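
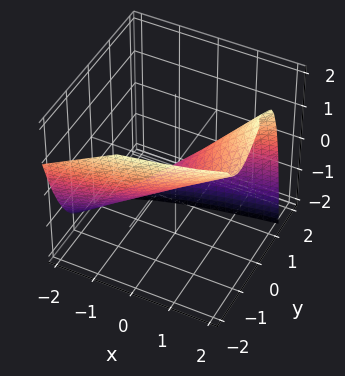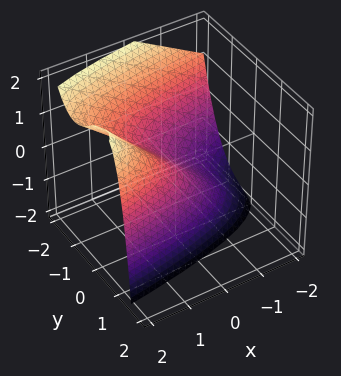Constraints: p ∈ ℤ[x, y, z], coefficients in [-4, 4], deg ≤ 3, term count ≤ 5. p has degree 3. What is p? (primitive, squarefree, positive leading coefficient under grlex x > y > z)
2*y^3 + 2*y^2 - y*z - 3*x + 3*z

1. The degree is 3 — no degree-2 surface has this shape.
2. Reading off the gridlines: it crosses the x-axis at the gridline x = 0; it crosses the z-axis at the gridline z = 0; among the integer gridlines, it crosses the y-axis at y ∈ {-1, 0}.
3. Together with the visible shape, these determine p as stated.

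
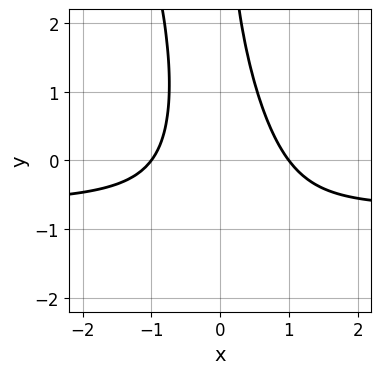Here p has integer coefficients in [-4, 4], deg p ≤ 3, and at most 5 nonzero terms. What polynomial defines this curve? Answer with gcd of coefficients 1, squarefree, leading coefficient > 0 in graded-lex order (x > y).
1. The degree is 3 — a generic line meets the curve in up to 3 points.
2. Checking where it meets the axes: no y-intercept at any integer in the box; the x-axis gridline crossings are at x ∈ {-1, 1}.
3. Solving for integer coefficients yields p as stated.

3*x^2*y + x*y^2 + 2*x^2 - 2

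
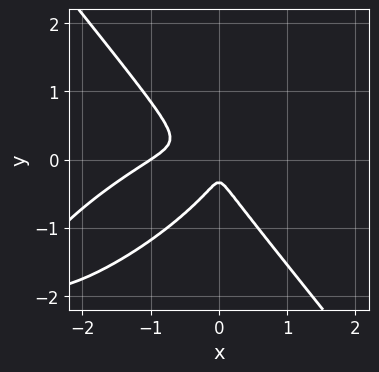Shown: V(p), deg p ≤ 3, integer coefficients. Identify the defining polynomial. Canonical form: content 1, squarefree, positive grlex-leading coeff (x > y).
2*x^3 - 3*x^2*y + 3*y^3 + 2*x^2 + y^2

The degree is 3 — no degree-2 curve has this shape.
Reading off the gridlines: it meets the x-axis at x = -1 (among the integer gridlines).
These observations pin down the coefficients.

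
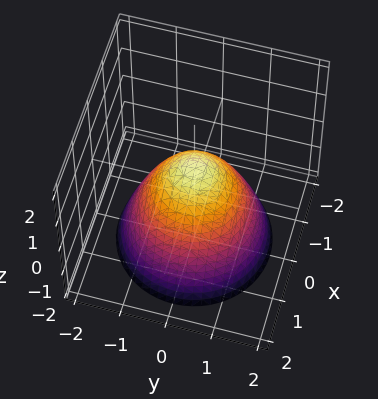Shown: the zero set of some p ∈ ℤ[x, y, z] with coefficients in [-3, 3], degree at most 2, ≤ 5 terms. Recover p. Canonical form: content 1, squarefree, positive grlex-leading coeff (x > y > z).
3*x^2 + 3*y^2 + 3*z - 2

(a) deg p = 2.
(b) Symmetries: the surface is invariant under rotation about z: p = q(x² + y², z).
(c) From the visible intercepts: a circular section at z = -2 has radius between 1 and 2.
(d) Solving for integer coefficients yields p as stated.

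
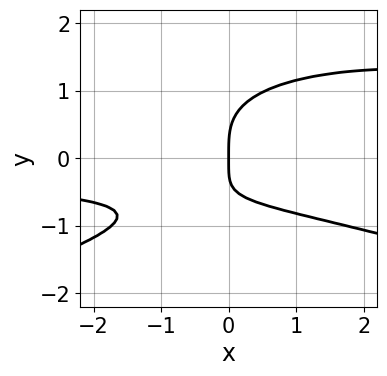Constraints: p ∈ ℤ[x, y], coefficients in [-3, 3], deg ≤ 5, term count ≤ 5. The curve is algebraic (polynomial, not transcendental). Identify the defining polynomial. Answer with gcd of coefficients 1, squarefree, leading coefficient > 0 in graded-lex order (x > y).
1. The degree is 4 — a generic line meets the curve in up to 4 points.
2. Checking where it meets the axes: it meets the y-axis at y = 0 (among the integer gridlines); one x-axis crossing is at x = 0.
3. Putting this together gives p.

3*y^4 + x^2*y - 3*x*y - 3*x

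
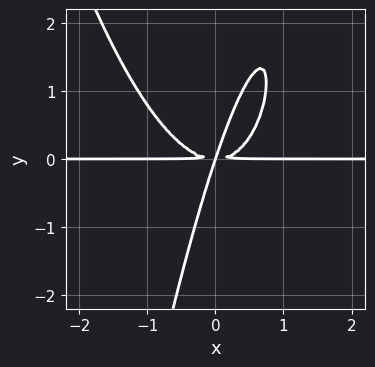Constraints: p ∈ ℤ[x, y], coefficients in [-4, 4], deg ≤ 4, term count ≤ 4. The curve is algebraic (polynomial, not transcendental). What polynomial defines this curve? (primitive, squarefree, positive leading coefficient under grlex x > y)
1. Degree: the shape is more complex than any degree-3 curve, so deg p = 4.
2. Against the integer gridlines: one y-axis crossing is at y = 0; every point of the x-axis in the box is on the curve.
3. Fitting integer coefficients to these (and the overall shape) gives p.

3*x^3*y - 3*x*y^2 + y^3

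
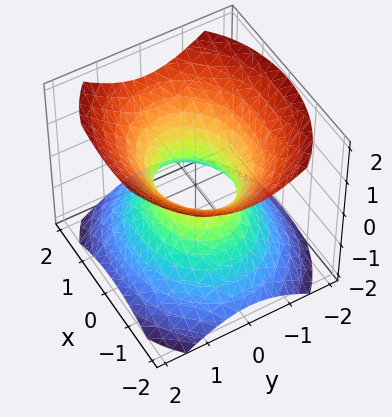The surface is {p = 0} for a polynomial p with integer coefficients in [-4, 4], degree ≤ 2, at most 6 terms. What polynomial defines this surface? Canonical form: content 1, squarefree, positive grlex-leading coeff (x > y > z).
(a) Degree: one connected sheet with a waist; a quadric, so deg p = 2.
(b) Symmetries: the y ↦ −y reflection is a symmetry, so y appears only in even powers; mirror symmetry z ↦ −z ⇒ only even powers of z; it's symmetric under x → −x, forcing even powers of x.
(c) From the axis intercepts and sections: the surface avoids every integer z-axis point in the box; among the integer gridlines, it crosses the x-axis at x ∈ {-1, 1}.
(d) Matching integer coefficients to the picture gives p.

2*x^2 + 3*y^2 - 3*z^2 - 2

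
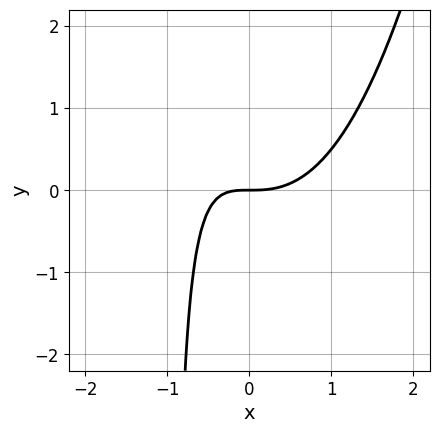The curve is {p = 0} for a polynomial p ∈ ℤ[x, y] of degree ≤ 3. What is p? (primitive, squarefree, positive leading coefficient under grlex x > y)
x^3 - x*y - y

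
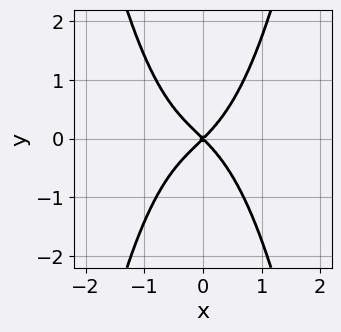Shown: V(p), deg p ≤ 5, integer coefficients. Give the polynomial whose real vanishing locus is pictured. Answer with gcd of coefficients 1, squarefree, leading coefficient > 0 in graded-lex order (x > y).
(a) Degree: a generic line meets the curve in up to 4 points, so deg p = 4.
(b) Symmetries: it's symmetric under y → −y, forcing even powers of y.
(c) Observable constraints: it crosses the x-axis at the gridline x = 0; one y-axis crossing is at y = 0.
(d) The integer polynomial consistent with all of this is the stated p.

3*x^4 + x^3 + 2*x^2 - 2*y^2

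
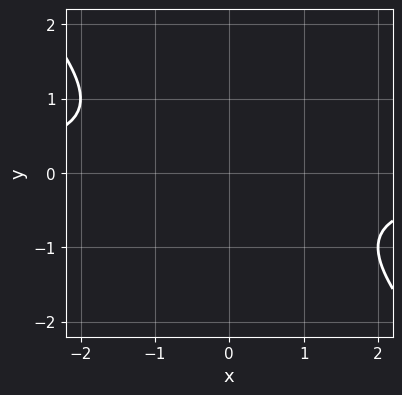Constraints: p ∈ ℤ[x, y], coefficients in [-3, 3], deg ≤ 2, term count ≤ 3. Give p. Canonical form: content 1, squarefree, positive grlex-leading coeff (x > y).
x*y + y^2 + 1

(a) deg p = 2.
(b) Checking where it meets the axes: no x-intercept at any integer in the box; the curve avoids every integer y-axis point in the box.
(c) Putting this together gives p.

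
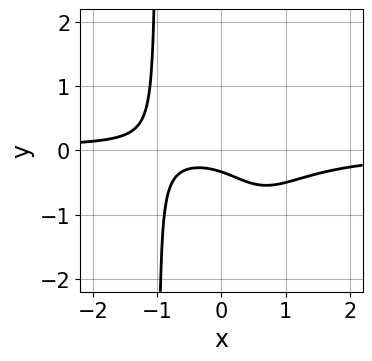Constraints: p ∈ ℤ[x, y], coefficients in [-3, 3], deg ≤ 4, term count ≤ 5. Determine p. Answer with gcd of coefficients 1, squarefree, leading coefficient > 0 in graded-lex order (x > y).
3*x^3*y + x^2 + x + 3*y + 1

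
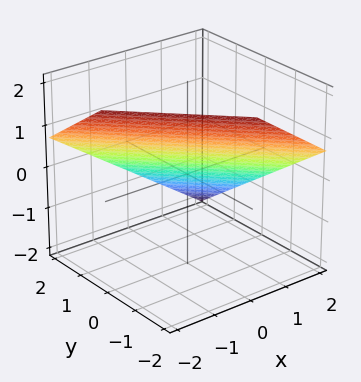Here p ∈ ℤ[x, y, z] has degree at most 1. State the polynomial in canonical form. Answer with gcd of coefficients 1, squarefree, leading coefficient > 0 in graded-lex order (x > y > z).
The degree is 1 — the surface is flat (a plane).
Against the integer gridlines: one y-axis crossing is at y = 1; it crosses the x-axis at the gridline x = 1.
Solving for integer coefficients yields p as stated.

2*x + 2*y + 3*z - 2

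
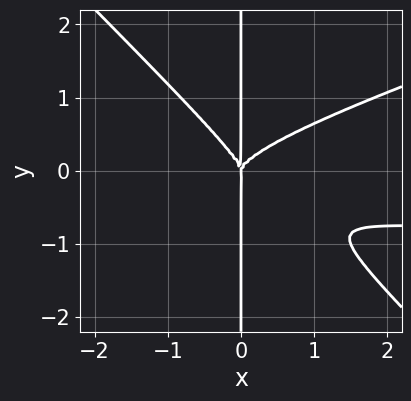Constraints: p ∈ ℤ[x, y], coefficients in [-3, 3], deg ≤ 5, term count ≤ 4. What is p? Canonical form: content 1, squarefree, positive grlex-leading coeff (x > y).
(a) deg p = 4. The shape is more complex than any degree-3 curve.
(b) From the axis intercepts and sections: the visible y-axis segment lies entirely on the curve; it crosses the x-axis at the gridline x = 0.
(c) Putting this together gives p.

x^3*y - 2*x^2*y^2 - 3*x*y^3 + x^3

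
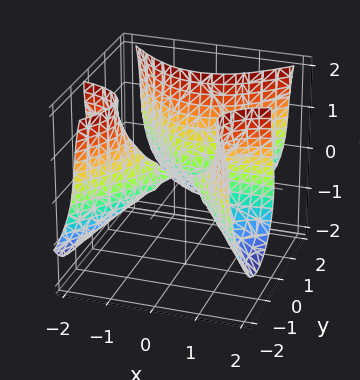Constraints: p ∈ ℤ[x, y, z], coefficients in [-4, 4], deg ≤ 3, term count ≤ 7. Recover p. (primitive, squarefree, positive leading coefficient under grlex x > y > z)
3*x^2*y - 2*y^3 - y^2*z - z^3 + 3*z^2

The picture has 3 separate pieces. They look like related sheets of one shape, so recover p as a whole.
Degree: no degree-2 surface has this shape, so deg p = 3.
Reading off the gridlines: it meets the y-axis at y = 0 (among the integer gridlines); every point of the x-axis in the box is on the surface.
These observations pin down the coefficients.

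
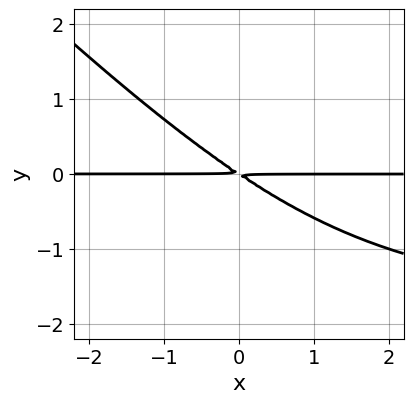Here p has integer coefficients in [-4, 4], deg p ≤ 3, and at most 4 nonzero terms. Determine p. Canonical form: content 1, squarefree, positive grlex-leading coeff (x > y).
x*y^2 + y^3 + 2*x*y + 3*y^2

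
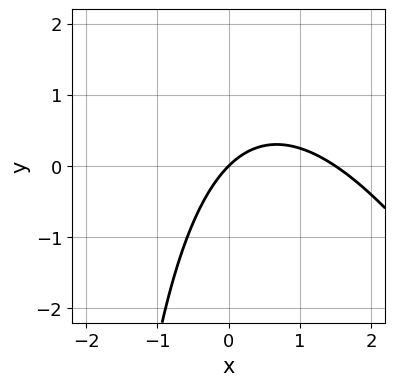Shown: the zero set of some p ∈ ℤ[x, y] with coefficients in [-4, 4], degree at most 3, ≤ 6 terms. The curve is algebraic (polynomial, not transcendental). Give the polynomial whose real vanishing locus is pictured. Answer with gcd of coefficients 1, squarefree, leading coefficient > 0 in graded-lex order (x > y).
2*x^2 + x*y - 3*x + 3*y

deg p = 2.
Observable constraints: one y-axis crossing is at y = 0; it meets the x-axis at x = 0 (among the integer gridlines).
These observations pin down the coefficients.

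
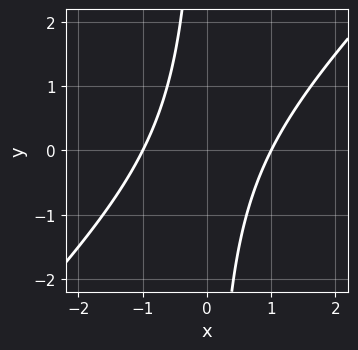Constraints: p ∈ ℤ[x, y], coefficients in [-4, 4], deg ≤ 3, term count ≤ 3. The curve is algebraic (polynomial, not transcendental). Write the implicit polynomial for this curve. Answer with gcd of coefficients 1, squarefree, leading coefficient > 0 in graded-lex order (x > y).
x^2 - x*y - 1

First, degree: a generic line meets the curve in up to 2 points, so deg p = 2.
Next, observable constraints: among the integer gridlines, it crosses the x-axis at x ∈ {-1, 1}; no y-intercept at any integer in the box.
Finally, matching integer coefficients to the picture gives p.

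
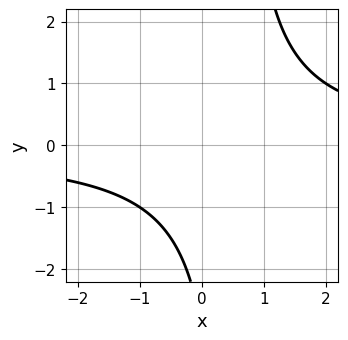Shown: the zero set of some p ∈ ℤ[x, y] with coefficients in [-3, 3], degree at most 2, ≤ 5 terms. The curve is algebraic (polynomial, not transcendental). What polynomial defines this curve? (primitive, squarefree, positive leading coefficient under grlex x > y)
2*x*y - y - 3

(a) The degree is 2 — the shape is more complex than any degree-1 curve.
(b) Checking where it meets the axes: it misses every integer gridline on the x-axis; the curve avoids every integer y-axis point in the box.
(c) These observations pin down the coefficients.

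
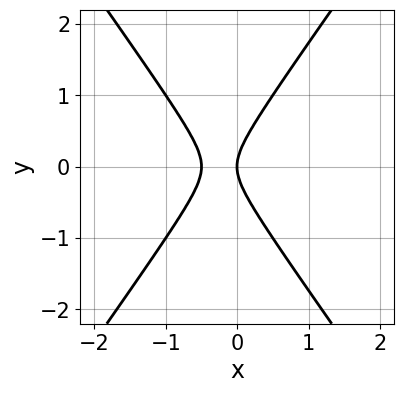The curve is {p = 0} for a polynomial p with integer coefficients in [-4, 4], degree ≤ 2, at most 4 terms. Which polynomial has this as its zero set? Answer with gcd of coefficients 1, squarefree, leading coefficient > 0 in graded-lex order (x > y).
2*x^2 - y^2 + x

1. The degree is 2 — the shape is more complex than any degree-1 curve.
2. Symmetries: the y ↦ −y reflection is a symmetry, so y appears only in even powers.
3. From the axis intercepts and sections: it meets the y-axis at y = 0 (among the integer gridlines); it meets the x-axis at x = 0 (among the integer gridlines).
4. Solving for integer coefficients yields p as stated.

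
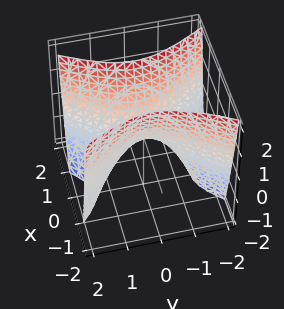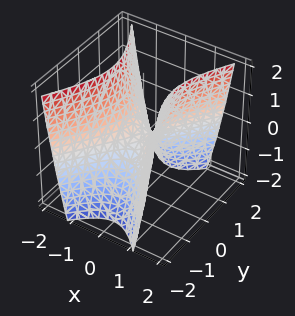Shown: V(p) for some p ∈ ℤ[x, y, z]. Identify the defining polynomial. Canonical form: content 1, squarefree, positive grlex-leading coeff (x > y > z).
2*x^2 - y^2 - z

1. Degree: a hyperbolic paraboloid; a quadric, so deg p = 2.
2. Symmetries: mirror symmetry x ↦ −x ⇒ only even powers of x; mirror symmetry y ↦ −y ⇒ only even powers of y.
3. Checking where it meets the axes: it crosses the x-axis at the gridline x = 0; it meets the z-axis at z = 0 (among the integer gridlines); it crosses the y-axis at the gridline y = 0.
4. These observations pin down the coefficients.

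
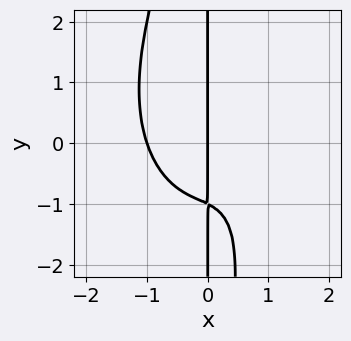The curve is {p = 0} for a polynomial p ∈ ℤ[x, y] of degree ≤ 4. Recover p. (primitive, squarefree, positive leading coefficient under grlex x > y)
First, deg p = 4.
Next, reading off the gridlines: among the integer gridlines, it crosses the x-axis at x ∈ {-1, 0}; the visible y-axis segment lies entirely on the curve.
Finally, fitting integer coefficients to these (and the overall shape) gives p.

2*x^4 + x^2*y^2 + 2*x*y + 2*x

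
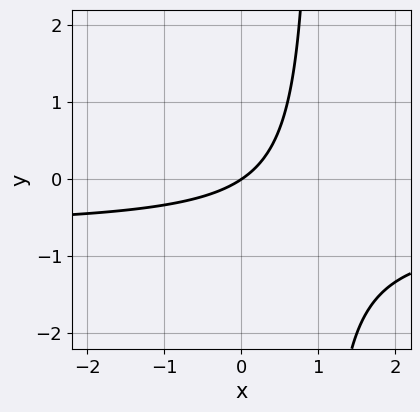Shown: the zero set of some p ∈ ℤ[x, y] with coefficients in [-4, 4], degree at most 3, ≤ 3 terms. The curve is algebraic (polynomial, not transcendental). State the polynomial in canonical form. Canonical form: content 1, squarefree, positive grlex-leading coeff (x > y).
3*x*y + 2*x - 3*y

(a) deg p = 2.
(b) Against the integer gridlines: one x-axis crossing is at x = 0; one y-axis crossing is at y = 0.
(c) Together with the visible shape, these determine p as stated.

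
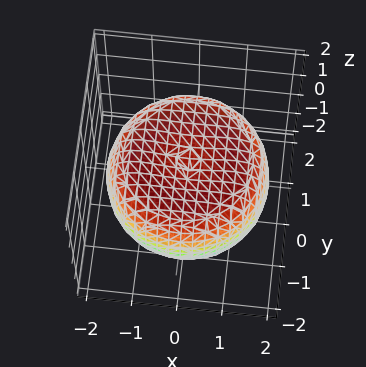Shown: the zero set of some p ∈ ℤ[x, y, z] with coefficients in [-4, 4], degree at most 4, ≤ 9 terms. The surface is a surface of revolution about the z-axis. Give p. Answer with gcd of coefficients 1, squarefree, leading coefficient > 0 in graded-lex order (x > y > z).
1. Degree: the shape is more complex than any degree-3 surface, so deg p = 4.
2. Symmetries: every cross-section ⟂ z is a circle, so x, y appear only via x² + y².
3. Reading off the gridlines: a circular section at z = -1 has radius between 1 and 2; among the integer gridlines, it crosses the z-axis at z ∈ {-1, 1}.
4. The integer polynomial consistent with all of this is the stated p.

x^4 + 2*x^2*y^2 + y^4 - 2*x^2 - 2*y^2 + 3*z^2 - 3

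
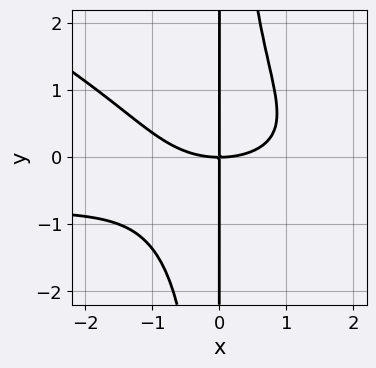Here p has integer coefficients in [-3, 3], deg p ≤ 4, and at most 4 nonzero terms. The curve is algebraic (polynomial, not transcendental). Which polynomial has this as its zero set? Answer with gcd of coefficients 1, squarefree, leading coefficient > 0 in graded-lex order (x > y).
First, the degree is 4 — no degree-3 curve has this shape.
Next, against the integer gridlines: it meets the x-axis at x = 0 (among the integer gridlines); every point of the y-axis in the box is on the curve.
Finally, putting this together gives p.

x^3*y + 2*x^2*y^2 + x^3 - 3*x*y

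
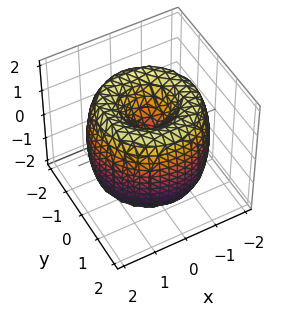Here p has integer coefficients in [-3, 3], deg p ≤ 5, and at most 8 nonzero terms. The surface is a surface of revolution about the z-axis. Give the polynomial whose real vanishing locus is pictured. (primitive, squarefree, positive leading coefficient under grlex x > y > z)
Degree: the shape is more complex than any degree-3 surface, so deg p = 4.
By symmetry, the z-axis is an axis of rotation, so x and y enter only as x² + y².
From the axis intercepts and sections: it meets the y-axis at y = 0 (among the integer gridlines); it crosses the x-axis at the gridline x = 0.
Assembling these constraints gives the stated polynomial.

x^4 + 2*x^2*y^2 + y^4 - 3*x^2 - 3*y^2 + z^2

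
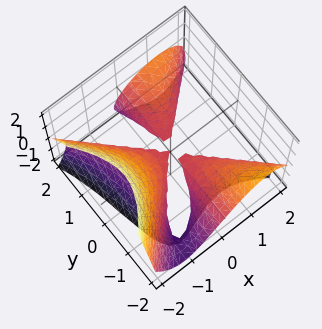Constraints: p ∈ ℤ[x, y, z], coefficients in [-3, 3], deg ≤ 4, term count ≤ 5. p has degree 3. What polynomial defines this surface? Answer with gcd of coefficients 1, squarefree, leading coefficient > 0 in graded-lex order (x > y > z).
3*x^3 - 3*x*y^2 + 2*y^2*z + y*z^2 + 3*z^2

First, I count 2 distinct pieces. They look like related sheets of one shape, so recover p as a whole.
Next, deg p = 3. The shape is more complex than any degree-2 surface.
Next, against the integer gridlines: it crosses the x-axis at the gridline x = 0; it crosses the z-axis at the gridline z = 0.
Finally, putting this together gives p. Check: (0, -2, 0) on the y-axis lies on the surface, and p(0, -2, 0) = 0. ✓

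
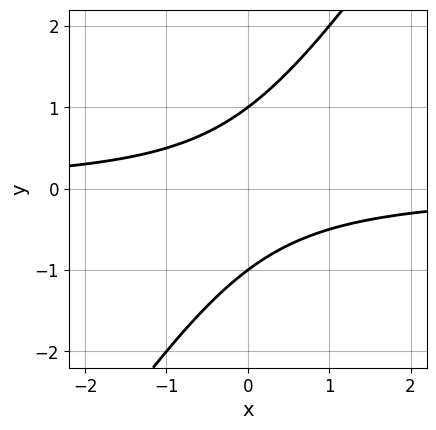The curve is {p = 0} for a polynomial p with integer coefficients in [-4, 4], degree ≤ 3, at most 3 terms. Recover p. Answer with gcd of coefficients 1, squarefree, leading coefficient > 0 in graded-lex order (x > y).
3*x*y - 2*y^2 + 2

First, deg p = 2. No degree-1 curve has this shape.
Next, against the integer gridlines: among the integer gridlines, it crosses the y-axis at y ∈ {-1, 1}; it misses every integer gridline on the x-axis.
Finally, solving for integer coefficients yields p as stated.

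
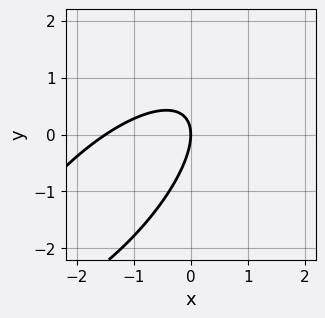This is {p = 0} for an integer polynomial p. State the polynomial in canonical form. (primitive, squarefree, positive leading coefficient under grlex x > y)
2*x^2 - 3*x*y + 2*y^2 + 3*x

deg p = 2. The shape is more complex than any degree-1 curve.
From the axis intercepts and sections: it crosses the x-axis at the gridline x = 0; it meets the y-axis at y = 0 (among the integer gridlines).
Putting this together gives p.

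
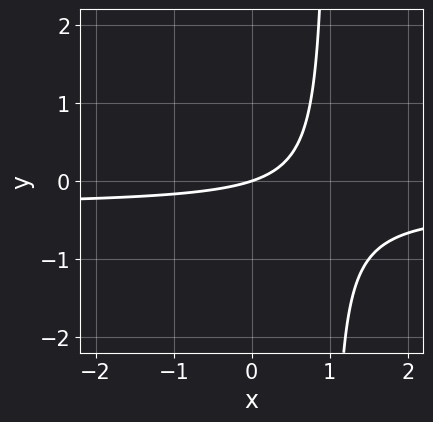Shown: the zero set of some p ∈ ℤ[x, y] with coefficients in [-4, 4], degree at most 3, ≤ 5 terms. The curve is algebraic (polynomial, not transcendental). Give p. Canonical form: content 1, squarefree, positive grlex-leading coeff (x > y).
3*x*y + x - 3*y

The degree is 2 — a generic line meets the curve in up to 2 points.
From the axis intercepts and sections: it crosses the y-axis at the gridline y = 0; one x-axis crossing is at x = 0.
Putting this together gives p.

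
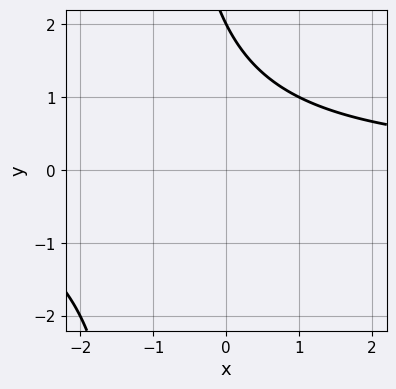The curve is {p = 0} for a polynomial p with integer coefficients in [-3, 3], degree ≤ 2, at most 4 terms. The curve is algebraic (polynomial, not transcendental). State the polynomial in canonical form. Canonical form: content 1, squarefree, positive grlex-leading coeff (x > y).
x*y + y - 2

First, the degree is 2 — no degree-1 curve has this shape.
Next, from the visible intercepts: it meets the y-axis at y = 2 (among the integer gridlines); no x-intercept at any integer in the box.
Finally, assembling these constraints gives the stated polynomial.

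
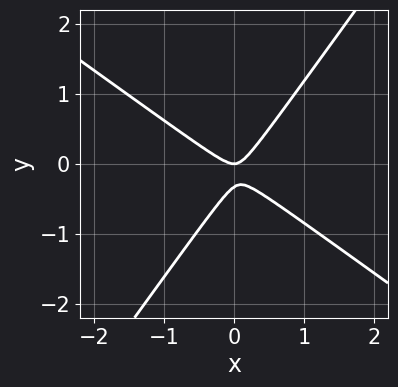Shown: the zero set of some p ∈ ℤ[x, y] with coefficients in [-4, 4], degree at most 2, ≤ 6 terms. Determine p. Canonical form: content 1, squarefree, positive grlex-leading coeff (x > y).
3*x^2 + 2*x*y - 3*y^2 - y

(a) The degree is 2 — no degree-1 curve has this shape.
(b) Reading off the gridlines: it crosses the x-axis at the gridline x = 0; it crosses the y-axis at the gridline y = 0.
(c) These observations pin down the coefficients.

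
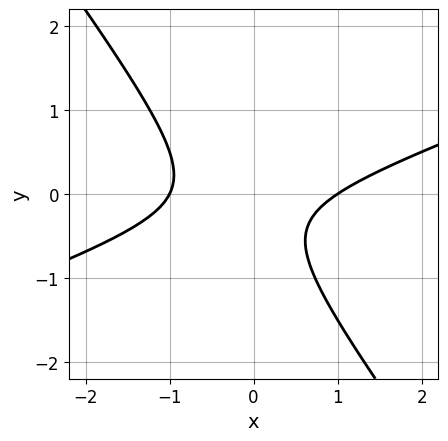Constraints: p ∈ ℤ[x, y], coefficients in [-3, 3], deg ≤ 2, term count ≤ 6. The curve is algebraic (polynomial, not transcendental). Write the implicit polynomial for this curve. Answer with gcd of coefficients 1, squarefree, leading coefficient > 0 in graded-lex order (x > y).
1. The degree is 2 — a generic line meets the curve in up to 2 points.
2. Checking where it meets the axes: no y-intercept at any integer in the box; among the integer gridlines, it crosses the x-axis at x ∈ {-1, 1}.
3. Matching integer coefficients to the picture gives p.

x^2 - 2*x*y - 2*y^2 - y - 1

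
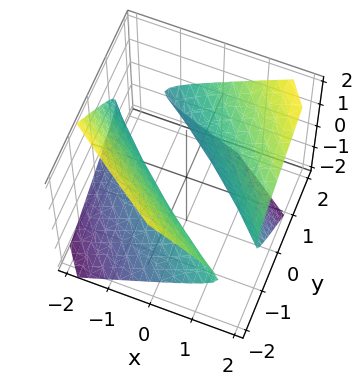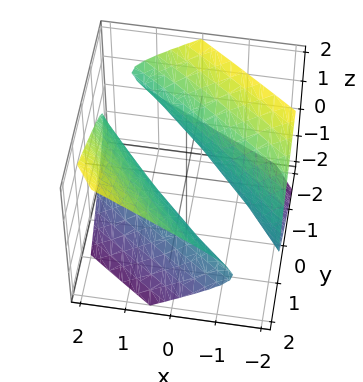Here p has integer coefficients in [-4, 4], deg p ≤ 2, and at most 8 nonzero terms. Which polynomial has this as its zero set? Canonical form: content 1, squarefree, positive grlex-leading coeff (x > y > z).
First, there are 2 components. Treating them together as one polynomial.
Next, the degree is 2 — a generic line meets the surface in up to 2 points.
Then, from the visible intercepts: no z-intercept at any integer in the box; among the integer gridlines, it crosses the x-axis at x ∈ {-1, 1}; the y-axis gridline crossings are at y ∈ {-1, 1}.
Finally, together with the visible shape, these determine p as stated.

x^2 + 2*x*y + y^2 - y*z - 2*z^2 - 1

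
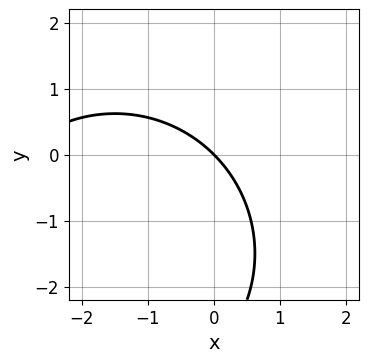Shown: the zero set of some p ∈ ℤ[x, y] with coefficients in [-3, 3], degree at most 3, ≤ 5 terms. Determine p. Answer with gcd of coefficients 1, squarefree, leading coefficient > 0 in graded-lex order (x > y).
Degree: the shape is more complex than any degree-1 curve, so deg p = 2.
Against the integer gridlines: it meets the x-axis at x = 0 (among the integer gridlines); one y-axis crossing is at y = 0.
These observations pin down the coefficients.

x^2 + y^2 + 3*x + 3*y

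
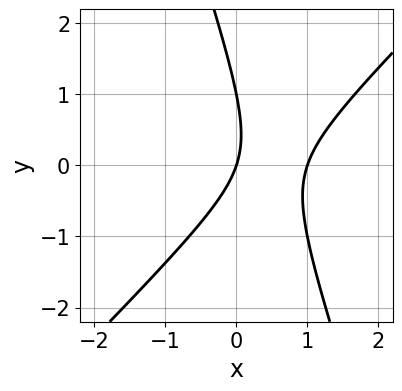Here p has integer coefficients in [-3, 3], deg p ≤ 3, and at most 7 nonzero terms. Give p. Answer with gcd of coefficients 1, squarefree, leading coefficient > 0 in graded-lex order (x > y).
3*x^2 - 2*x*y - y^2 - 3*x + y

First, degree: no degree-1 curve has this shape, so deg p = 2.
Next, reading off the gridlines: among the integer gridlines, it crosses the x-axis at x ∈ {0, 1}; the y-axis gridline crossings are at y ∈ {0, 1}.
Finally, the integer polynomial consistent with all of this is the stated p.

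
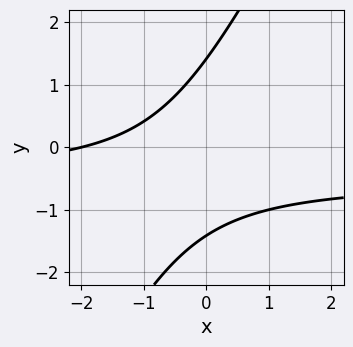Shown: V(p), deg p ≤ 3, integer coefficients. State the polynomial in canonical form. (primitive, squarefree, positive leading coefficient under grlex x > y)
2*x*y - y^2 + x + 2

deg p = 2. No degree-1 curve has this shape.
Against the integer gridlines: it meets the x-axis at x = -2 (among the integer gridlines).
Assembling these constraints gives the stated polynomial.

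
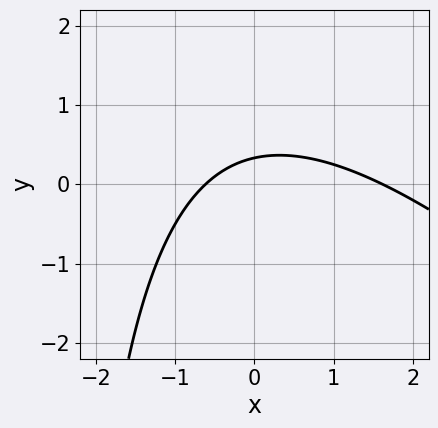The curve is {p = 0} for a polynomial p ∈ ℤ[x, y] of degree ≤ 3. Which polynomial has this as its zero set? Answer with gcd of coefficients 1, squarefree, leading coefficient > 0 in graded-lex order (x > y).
x^2 + x*y - x + 3*y - 1

1. deg p = 2. A generic line meets the curve in up to 2 points.
2. The integer polynomial consistent with all of this is the stated p.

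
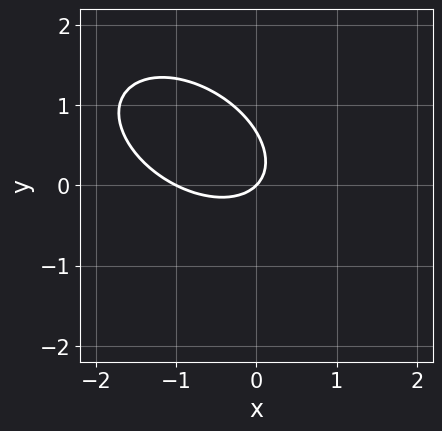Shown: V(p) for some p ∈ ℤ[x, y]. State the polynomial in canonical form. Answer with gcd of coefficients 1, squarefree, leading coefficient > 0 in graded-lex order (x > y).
2*x^2 + 2*x*y + 3*y^2 + 2*x - 2*y

(a) The degree is 2 — a generic line meets the curve in up to 2 points.
(b) Checking where it meets the axes: among the integer gridlines, it crosses the x-axis at x ∈ {-1, 0}; it meets the y-axis at y = 0 (among the integer gridlines).
(c) Together with the visible shape, these determine p as stated.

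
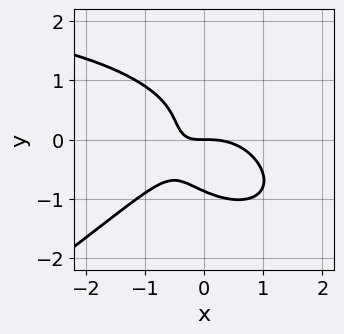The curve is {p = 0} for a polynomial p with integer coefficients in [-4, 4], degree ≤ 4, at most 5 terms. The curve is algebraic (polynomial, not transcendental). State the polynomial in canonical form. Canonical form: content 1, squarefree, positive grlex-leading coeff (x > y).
First, deg p = 4.
Then, checking where it meets the axes: one y-axis crossing is at y = 0; one x-axis crossing is at x = 0.
Finally, the integer polynomial consistent with all of this is the stated p.

x^3*y - 3*y^4 - 2*x^3 - 3*x*y - 2*y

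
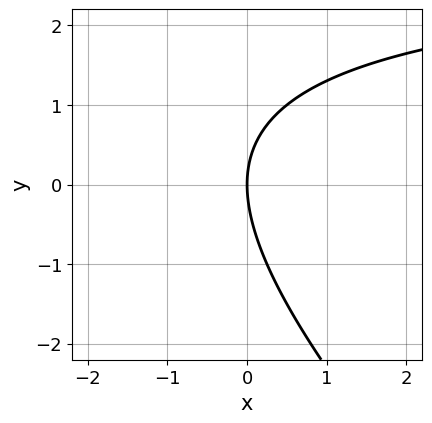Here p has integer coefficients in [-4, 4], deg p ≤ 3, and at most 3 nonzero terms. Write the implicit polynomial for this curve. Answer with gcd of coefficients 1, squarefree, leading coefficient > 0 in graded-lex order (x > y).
1. Degree: the shape is more complex than any degree-1 curve, so deg p = 2.
2. Reading off the gridlines: it crosses the y-axis at the gridline y = 0; one x-axis crossing is at x = 0.
3. These observations pin down the coefficients.

x*y + y^2 - 3*x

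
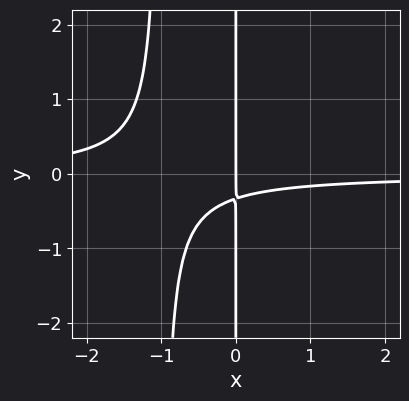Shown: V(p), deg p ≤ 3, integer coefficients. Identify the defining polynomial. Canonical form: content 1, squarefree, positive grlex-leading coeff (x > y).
3*x^2*y + 3*x*y + x

(a) The degree is 3 — no degree-2 curve has this shape.
(b) Reading off the gridlines: the visible y-axis segment lies entirely on the curve; it meets the x-axis at x = 0 (among the integer gridlines).
(c) These observations pin down the coefficients.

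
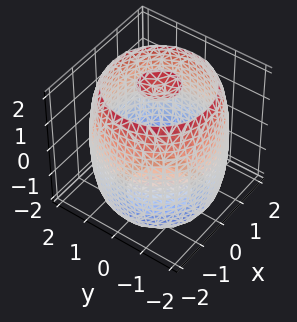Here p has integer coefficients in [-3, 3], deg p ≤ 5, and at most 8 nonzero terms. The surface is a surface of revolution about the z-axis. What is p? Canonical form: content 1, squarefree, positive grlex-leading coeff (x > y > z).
(a) I count 3 distinct pieces.
(b) Degree: a generic line meets the surface in up to 4 points, so deg p = 4.
(c) Symmetries: rotational symmetry about the z-axis ⇒ p depends on x, y only through x² + y².
(d) Checking where it meets the axes: a circular section at z = 1 has radius between 1 and 2.
(e) Solving for integer coefficients yields p as stated.

x^4 + 2*x^2*y^2 + y^4 - 3*x^2 - 3*y^2 + z^2 - 3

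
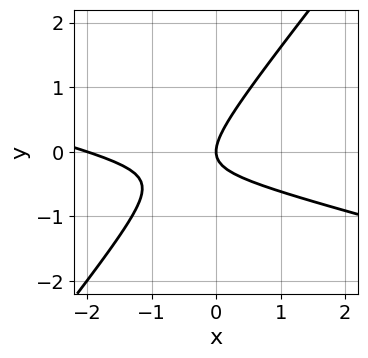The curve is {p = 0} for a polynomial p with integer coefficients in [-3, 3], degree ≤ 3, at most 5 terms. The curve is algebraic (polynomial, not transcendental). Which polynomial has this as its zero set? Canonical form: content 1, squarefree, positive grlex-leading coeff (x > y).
x^2 + 3*x*y - 3*y^2 + 2*x

(a) Degree: no degree-1 curve has this shape, so deg p = 2.
(b) From the visible intercepts: it crosses the y-axis at the gridline y = 0; among the integer gridlines, it crosses the x-axis at x ∈ {-2, 0}.
(c) Fitting integer coefficients to these (and the overall shape) gives p.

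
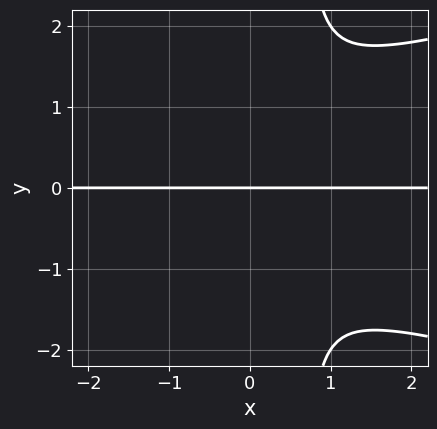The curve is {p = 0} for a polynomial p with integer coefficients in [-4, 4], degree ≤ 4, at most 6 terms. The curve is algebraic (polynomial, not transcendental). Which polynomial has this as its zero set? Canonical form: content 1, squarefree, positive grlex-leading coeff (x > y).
3*x*y^3 - 3*x^2*y - 2*y^3 - y

Degree: the shape is more complex than any degree-3 curve, so deg p = 4.
Against the integer gridlines: every point of the x-axis in the box is on the curve; one y-axis crossing is at y = 0.
Putting this together gives p.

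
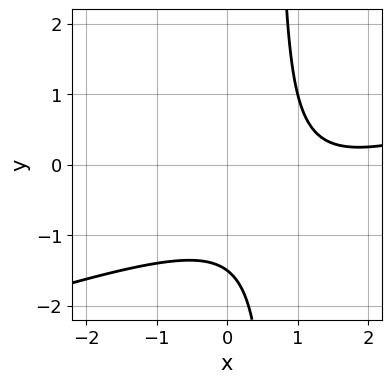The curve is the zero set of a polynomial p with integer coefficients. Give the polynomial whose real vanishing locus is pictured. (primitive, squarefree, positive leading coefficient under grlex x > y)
x^2 - 3*x*y - 3*x + 2*y + 3

deg p = 2. A generic line meets the curve in up to 2 points.
From the axis intercepts and sections: the curve avoids every integer x-axis point in the box.
The integer polynomial consistent with all of this is the stated p.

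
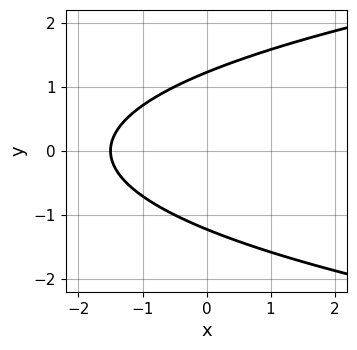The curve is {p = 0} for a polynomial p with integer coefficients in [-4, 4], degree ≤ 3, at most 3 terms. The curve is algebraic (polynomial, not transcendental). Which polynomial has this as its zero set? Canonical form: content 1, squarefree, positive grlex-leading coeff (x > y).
2*y^2 - 2*x - 3

The degree is 2 — a generic line meets the curve in up to 2 points.
Symmetries: the y ↦ −y reflection is a symmetry, so y appears only in even powers.
Fitting integer coefficients to these (and the overall shape) gives p.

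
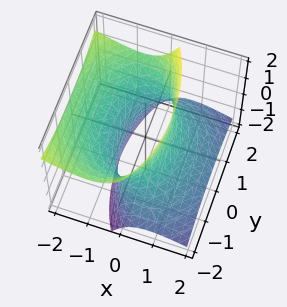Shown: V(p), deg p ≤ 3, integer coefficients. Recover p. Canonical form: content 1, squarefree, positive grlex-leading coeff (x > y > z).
(a) deg p = 2.
(b) Reading off the gridlines: it misses every integer gridline on the z-axis; the x-axis gridline crossings are at x ∈ {-1, 1}.
(c) Matching integer coefficients to the picture gives p.

2*x^2 + 3*x*z + y^2 - z^2 - 2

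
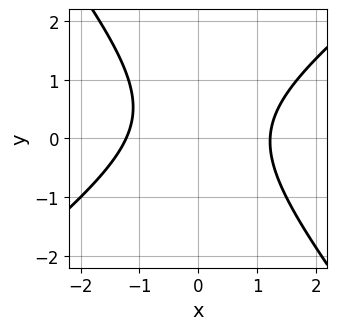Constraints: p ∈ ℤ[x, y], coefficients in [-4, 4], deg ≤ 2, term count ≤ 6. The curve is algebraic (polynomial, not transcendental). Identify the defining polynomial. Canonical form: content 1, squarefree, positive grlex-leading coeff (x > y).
2*x^2 - x*y - 2*y^2 + y - 3

deg p = 2. A generic line meets the curve in up to 2 points.
Reading off the gridlines: the curve avoids every integer y-axis point in the box.
Together with the visible shape, these determine p as stated.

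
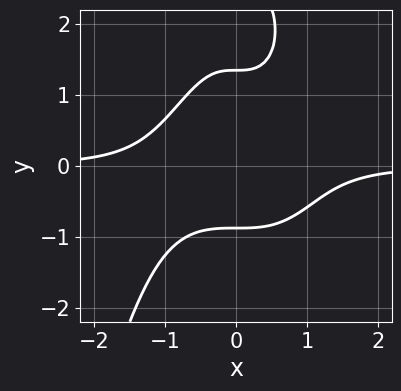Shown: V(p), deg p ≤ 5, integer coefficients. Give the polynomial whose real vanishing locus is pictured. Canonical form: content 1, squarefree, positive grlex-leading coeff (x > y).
3*x^3*y + y^3 - 3*y^2 + 3

1. The degree is 4 — a generic line meets the curve in up to 4 points.
2. Checking where it meets the axes: the curve avoids every integer x-axis point in the box.
3. Assembling these constraints gives the stated polynomial.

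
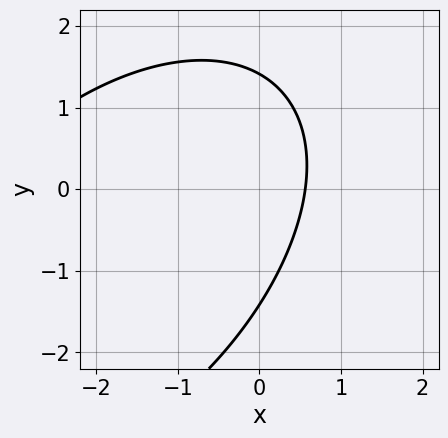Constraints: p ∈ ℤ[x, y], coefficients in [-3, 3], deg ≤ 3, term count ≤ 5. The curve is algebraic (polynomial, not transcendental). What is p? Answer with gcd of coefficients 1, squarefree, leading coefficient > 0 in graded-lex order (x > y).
First, degree: no degree-1 curve has this shape, so deg p = 2.
Finally, solving for integer coefficients yields p as stated.

x^2 - x*y + y^2 + 3*x - 2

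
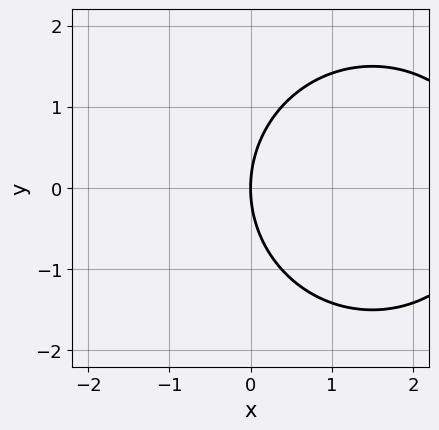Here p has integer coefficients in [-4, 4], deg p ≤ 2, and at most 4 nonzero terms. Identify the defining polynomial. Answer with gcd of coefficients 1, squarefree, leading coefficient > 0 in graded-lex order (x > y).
1. The degree is 2 — a generic line meets the curve in up to 2 points.
2. Symmetries: mirror symmetry y ↦ −y ⇒ only even powers of y.
3. From the axis intercepts and sections: it crosses the y-axis at the gridline y = 0; it meets the x-axis at x = 0 (among the integer gridlines).
4. The integer polynomial consistent with all of this is the stated p.

x^2 + y^2 - 3*x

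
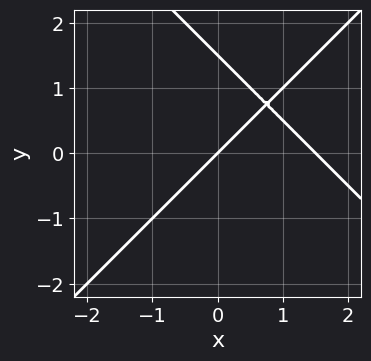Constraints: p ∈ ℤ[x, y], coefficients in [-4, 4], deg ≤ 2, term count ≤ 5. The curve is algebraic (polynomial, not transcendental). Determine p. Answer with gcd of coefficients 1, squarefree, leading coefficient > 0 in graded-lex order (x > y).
(a) The degree is 2 — the shape is more complex than any degree-1 curve.
(b) From the axis intercepts and sections: one y-axis crossing is at y = 0; it crosses the x-axis at the gridline x = 0.
(c) Assembling these constraints gives the stated polynomial.

2*x^2 - 2*y^2 - 3*x + 3*y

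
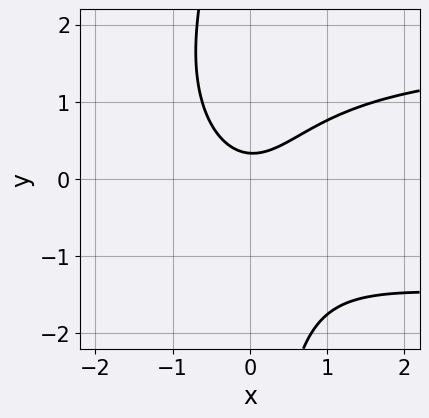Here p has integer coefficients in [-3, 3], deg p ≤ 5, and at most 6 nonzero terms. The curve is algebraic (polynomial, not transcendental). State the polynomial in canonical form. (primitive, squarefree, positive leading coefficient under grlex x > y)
(a) The degree is 4 — no degree-3 curve has this shape.
(b) Observable constraints: the curve avoids every integer x-axis point in the box.
(c) Fitting integer coefficients to these (and the overall shape) gives p.

x^2*y^2 + 2*x*y^2 - 3*x^2 + 3*y - 1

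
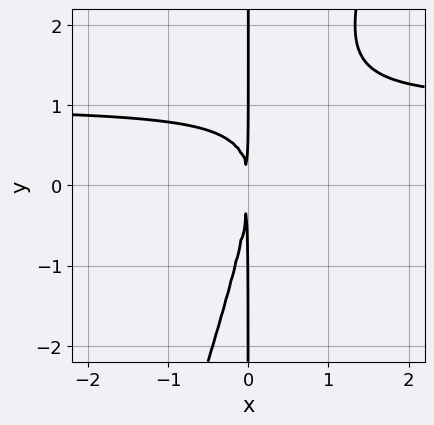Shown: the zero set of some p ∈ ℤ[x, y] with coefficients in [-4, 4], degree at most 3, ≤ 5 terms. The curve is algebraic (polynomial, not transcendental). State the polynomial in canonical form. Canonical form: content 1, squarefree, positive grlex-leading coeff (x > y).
1. deg p = 3. No degree-2 curve has this shape.
2. Against the integer gridlines: every point of the y-axis in the box is on the curve.
3. Matching integer coefficients to the picture gives p.

3*x^2*y - x*y^2 - 3*x^2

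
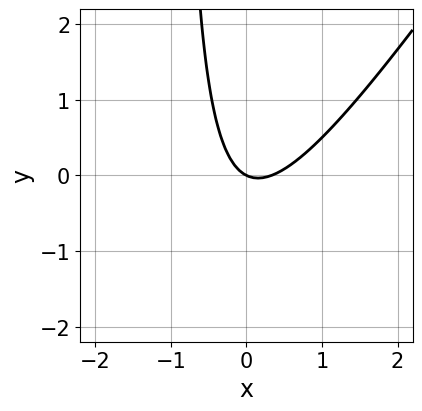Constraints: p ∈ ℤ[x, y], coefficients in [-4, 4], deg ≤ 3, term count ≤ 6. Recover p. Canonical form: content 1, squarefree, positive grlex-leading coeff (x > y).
1. deg p = 2.
2. From the axis intercepts and sections: it meets the x-axis at x = 0 (among the integer gridlines); it crosses the y-axis at the gridline y = 0.
3. These observations pin down the coefficients.

3*x^2 - 2*x*y - x - 2*y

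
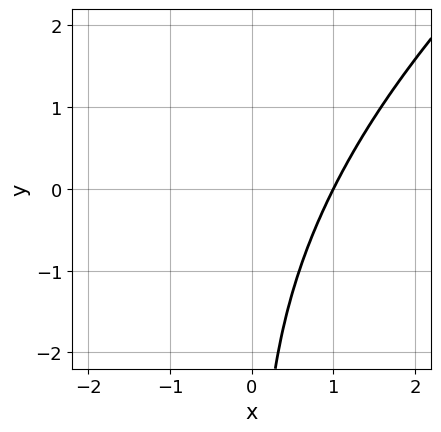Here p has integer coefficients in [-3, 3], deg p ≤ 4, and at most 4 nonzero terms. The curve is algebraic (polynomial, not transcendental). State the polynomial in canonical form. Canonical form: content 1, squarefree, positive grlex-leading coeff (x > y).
First, degree: a generic line meets the curve in up to 3 points, so deg p = 3.
Then, from the visible intercepts: it misses every integer gridline on the y-axis; it crosses the x-axis at the gridline x = 1.
Finally, putting this together gives p.

2*x^3 - 3*x^2*y + x*y^2 - 2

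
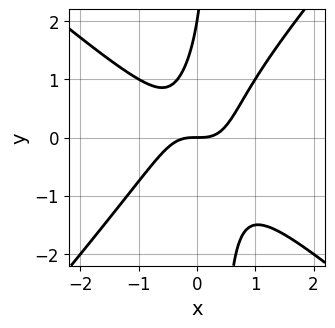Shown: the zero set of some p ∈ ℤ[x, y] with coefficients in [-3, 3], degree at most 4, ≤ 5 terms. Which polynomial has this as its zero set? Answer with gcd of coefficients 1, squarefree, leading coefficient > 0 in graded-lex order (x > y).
(a) The degree is 3 — a generic line meets the curve in up to 3 points.
(b) Observable constraints: among the integer gridlines, it crosses the y-axis at y ∈ {0, 2}; it crosses the x-axis at the gridline x = 0.
(c) Fitting integer coefficients to these (and the overall shape) gives p.

3*x^3 + x^2*y - 3*x*y^2 + y^2 - 2*y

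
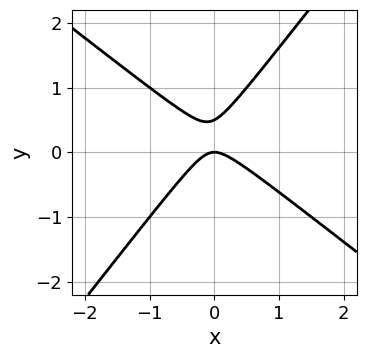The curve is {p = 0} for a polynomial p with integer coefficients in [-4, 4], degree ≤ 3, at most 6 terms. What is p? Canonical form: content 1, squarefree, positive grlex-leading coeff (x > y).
2*x^2 + x*y - 2*y^2 + y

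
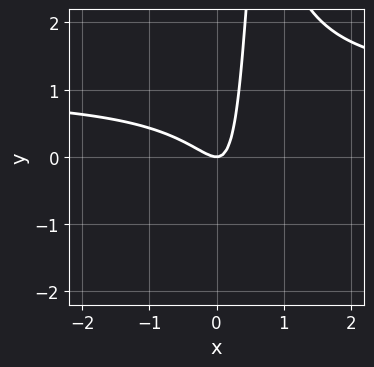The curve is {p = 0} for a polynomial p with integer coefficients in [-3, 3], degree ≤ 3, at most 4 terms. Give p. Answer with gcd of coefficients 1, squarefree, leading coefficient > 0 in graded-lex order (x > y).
3*x^2*y - 3*x^2 - 3*x*y + y

First, the degree is 3 — the shape is more complex than any degree-2 curve.
Then, checking where it meets the axes: one x-axis crossing is at x = 0; it meets the y-axis at y = 0 (among the integer gridlines).
Finally, solving for integer coefficients yields p as stated.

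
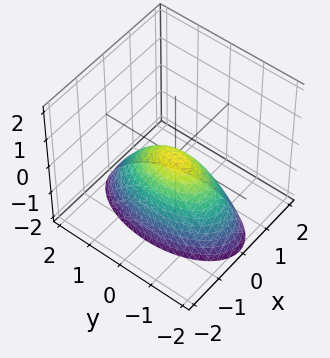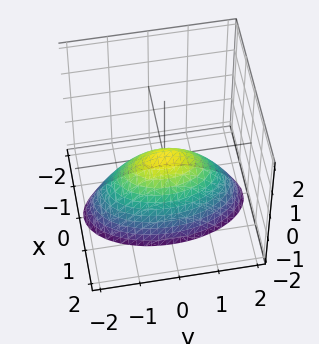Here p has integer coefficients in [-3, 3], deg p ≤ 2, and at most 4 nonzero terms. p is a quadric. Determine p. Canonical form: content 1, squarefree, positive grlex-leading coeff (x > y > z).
First, degree: a single bowl opening along one axis; a quadric, so deg p = 2.
Next, symmetries: mirror symmetry x ↦ −x ⇒ only even powers of x; mirror symmetry y ↦ −y ⇒ only even powers of y.
Then, checking where it meets the axes: it crosses the x-axis at the gridline x = 0; it meets the z-axis at z = 0 (among the integer gridlines); it meets the y-axis at y = 0 (among the integer gridlines).
Finally, together with the visible shape, these determine p as stated.

3*x^2 + y^2 + 2*z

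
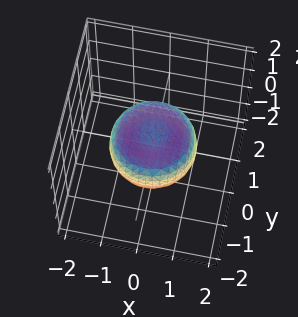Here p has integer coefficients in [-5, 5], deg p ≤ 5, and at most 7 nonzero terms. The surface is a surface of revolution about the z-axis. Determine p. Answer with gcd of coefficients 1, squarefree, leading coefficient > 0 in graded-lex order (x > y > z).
2*x^4 + 4*x^2*y^2 + 2*y^4 - 2*x^2 - 2*y^2 + 3*z^2 - 1

First, degree: no degree-3 surface has this shape, so deg p = 4.
Next, symmetry: the surface is invariant under rotation about z: p = q(x² + y², z).
Then, from the visible intercepts: a circular section at z = 0 has radius between 1 and 2.
Finally, together with the visible shape, these determine p as stated.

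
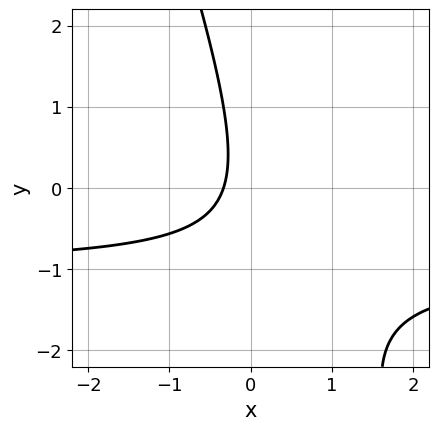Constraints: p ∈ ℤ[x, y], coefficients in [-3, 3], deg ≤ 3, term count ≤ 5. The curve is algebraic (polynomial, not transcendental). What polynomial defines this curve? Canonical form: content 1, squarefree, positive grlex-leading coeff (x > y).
3*x*y + y^2 + 3*x + 1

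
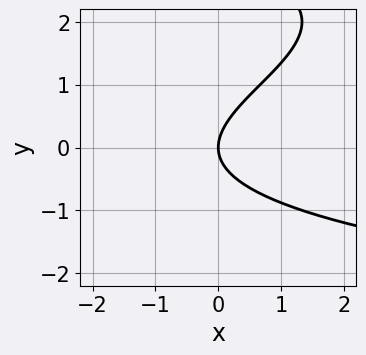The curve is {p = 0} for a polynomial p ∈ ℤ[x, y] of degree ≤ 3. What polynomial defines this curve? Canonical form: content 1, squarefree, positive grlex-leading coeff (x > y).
y^3 - 3*y^2 + 3*x

1. Degree: no degree-2 curve has this shape, so deg p = 3.
2. Against the integer gridlines: one y-axis crossing is at y = 0; one x-axis crossing is at x = 0.
3. Solving for integer coefficients yields p as stated.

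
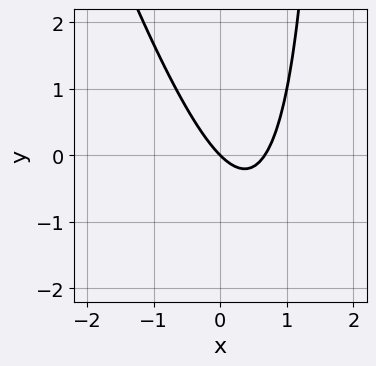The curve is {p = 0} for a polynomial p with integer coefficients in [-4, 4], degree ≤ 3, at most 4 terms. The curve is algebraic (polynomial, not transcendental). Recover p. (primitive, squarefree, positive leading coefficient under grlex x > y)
(a) Degree: the shape is more complex than any degree-1 curve, so deg p = 2.
(b) Reading off the gridlines: it meets the x-axis at x = 0 (among the integer gridlines); it meets the y-axis at y = 0 (among the integer gridlines).
(c) Together with the visible shape, these determine p as stated.

3*x^2 + x*y - 2*x - 2*y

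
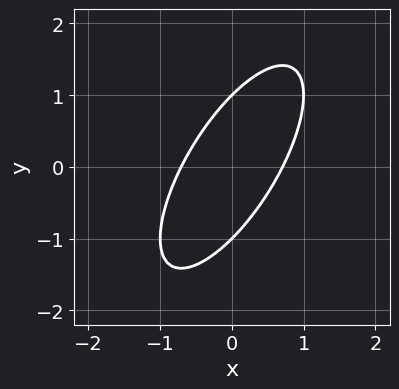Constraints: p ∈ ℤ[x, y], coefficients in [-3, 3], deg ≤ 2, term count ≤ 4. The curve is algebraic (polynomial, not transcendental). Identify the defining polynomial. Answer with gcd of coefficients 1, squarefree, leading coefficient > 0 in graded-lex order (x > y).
First, degree: no degree-1 curve has this shape, so deg p = 2.
Then, checking where it meets the axes: among the integer gridlines, it crosses the y-axis at y ∈ {-1, 1}.
Finally, these observations pin down the coefficients.

2*x^2 - 2*x*y + y^2 - 1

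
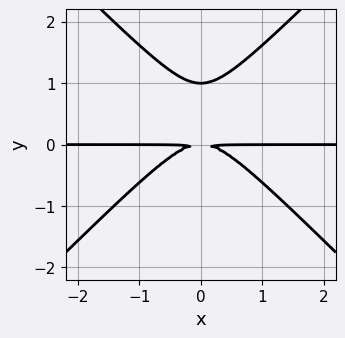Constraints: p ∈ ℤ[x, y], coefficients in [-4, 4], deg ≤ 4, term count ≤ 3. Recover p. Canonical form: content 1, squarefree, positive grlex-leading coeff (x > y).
x^2*y - y^3 + y^2

1. Degree: a generic line meets the curve in up to 3 points, so deg p = 3.
2. Symmetries: mirror symmetry x ↦ −x ⇒ only even powers of x.
3. Checking where it meets the axes: it crosses the y-axis at the gridline y = 1; the visible x-axis segment lies entirely on the curve.
4. Solving for integer coefficients yields p as stated.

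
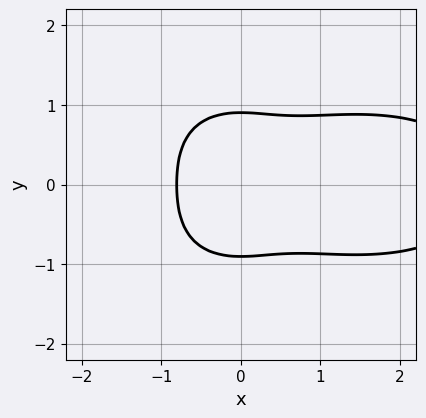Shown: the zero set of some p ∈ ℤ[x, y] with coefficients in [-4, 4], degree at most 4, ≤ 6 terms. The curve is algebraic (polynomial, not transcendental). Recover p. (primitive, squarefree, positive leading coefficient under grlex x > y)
First, degree: the shape is more complex than any degree-3 curve, so deg p = 4.
Next, symmetries: mirror symmetry y ↦ −y ⇒ only even powers of y.
Finally, together with the visible shape, these determine p as stated.

x^4 + 3*x^2*y^2 + 3*y^4 - 3*x^3 - 2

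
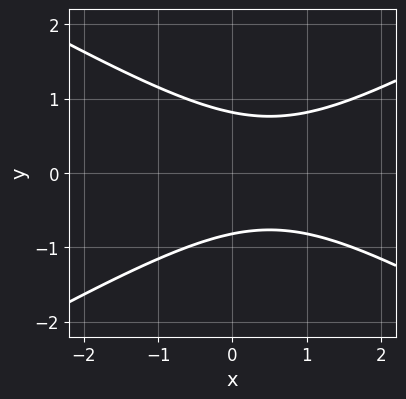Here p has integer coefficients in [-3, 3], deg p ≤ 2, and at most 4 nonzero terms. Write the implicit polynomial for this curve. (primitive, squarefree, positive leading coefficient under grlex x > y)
x^2 - 3*y^2 - x + 2

(a) deg p = 2.
(b) Symmetries: the y ↦ −y reflection is a symmetry, so y appears only in even powers.
(c) Reading off the gridlines: no x-intercept at any integer in the box.
(d) Matching integer coefficients to the picture gives p.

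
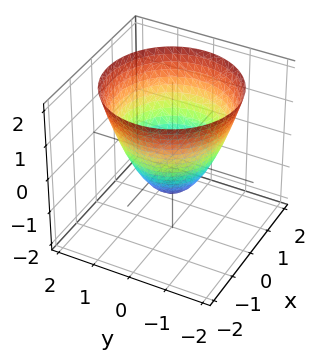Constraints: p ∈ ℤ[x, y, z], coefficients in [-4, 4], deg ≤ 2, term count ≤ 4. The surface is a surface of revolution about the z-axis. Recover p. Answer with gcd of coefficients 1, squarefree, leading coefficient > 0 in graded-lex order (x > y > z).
(a) deg p = 2.
(b) By symmetry, the z-axis is an axis of rotation, so x and y enter only as x² + y².
(c) From the axis intercepts and sections: one z-axis crossing is at z = -1; a circular section at z = 1 has radius between 1 and 2; the y-axis gridline crossings are at y ∈ {-1, 1}; among the integer gridlines, it crosses the x-axis at x ∈ {-1, 1}.
(d) Matching integer coefficients to the picture gives p.

x^2 + y^2 - z - 1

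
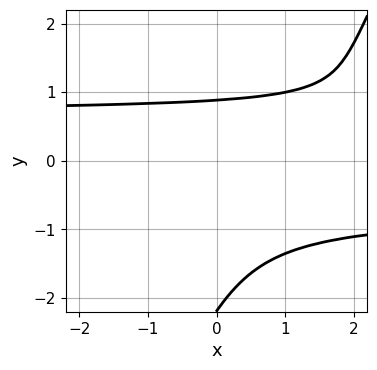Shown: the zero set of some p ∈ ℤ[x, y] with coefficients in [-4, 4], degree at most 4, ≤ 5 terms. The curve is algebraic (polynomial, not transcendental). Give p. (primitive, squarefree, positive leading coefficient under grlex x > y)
2*x*y^3 - y^4 - 2*y^3 - x*y + 2

deg p = 4.
From the axis intercepts and sections: no x-intercept at any integer in the box.
Fitting integer coefficients to these (and the overall shape) gives p.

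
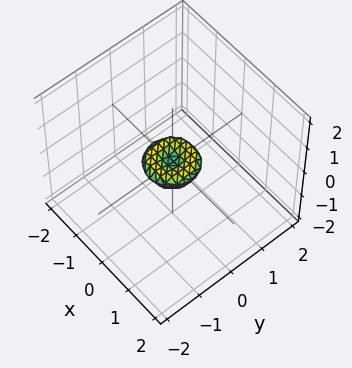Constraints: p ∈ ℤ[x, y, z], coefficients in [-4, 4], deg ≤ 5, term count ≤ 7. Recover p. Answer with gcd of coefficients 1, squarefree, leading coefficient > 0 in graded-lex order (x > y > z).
(a) The degree is 4 — no degree-3 surface has this shape.
(b) Symmetries: the surface is invariant under rotation about z: p = q(x² + y², z).
(c) From the visible intercepts: it meets the x-axis at x = 0 (among the integer gridlines); it meets the y-axis at y = 0 (among the integer gridlines); it meets the z-axis at z = 0 (among the integer gridlines).
(d) Assembling these constraints gives the stated polynomial.

2*x^4 + 4*x^2*y^2 + 2*y^4 - x^2 - y^2 + 3*z^2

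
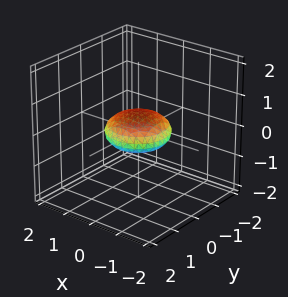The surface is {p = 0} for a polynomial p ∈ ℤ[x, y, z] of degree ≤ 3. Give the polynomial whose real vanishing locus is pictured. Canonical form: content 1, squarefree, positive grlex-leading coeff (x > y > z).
(a) deg p = 2. A closed, bounded, convex surface; a quadric.
(b) Symmetries: rotational symmetry about the z-axis ⇒ p depends on x, y only through x² + y²; the z ↦ −z reflection is a symmetry, so z appears only in even powers.
(c) Reading off the gridlines: a circular section at z = 0 has radius exactly 1; the y-axis gridline crossings are at y ∈ {-1, 1}.
(d) These observations pin down the coefficients. Check: (-1, 0, 0) on the x-axis lies on the surface, and p(-1, 0, 0) = 0. ✓

x^2 + y^2 + 3*z^2 - 1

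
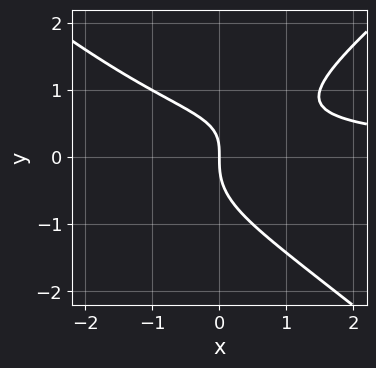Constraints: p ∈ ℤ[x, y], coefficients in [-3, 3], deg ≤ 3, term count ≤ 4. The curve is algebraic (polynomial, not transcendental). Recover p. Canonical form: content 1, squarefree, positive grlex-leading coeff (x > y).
2*x^2*y - 3*y^3 + 2*x*y - 3*x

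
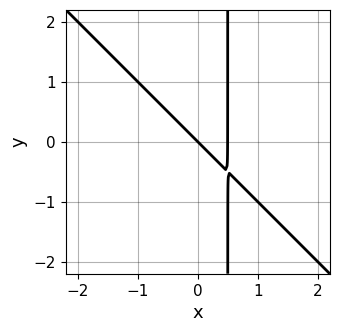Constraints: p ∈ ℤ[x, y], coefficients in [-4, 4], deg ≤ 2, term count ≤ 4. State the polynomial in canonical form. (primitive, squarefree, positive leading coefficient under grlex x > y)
2*x^2 + 2*x*y - x - y

(a) deg p = 2. A generic line meets the curve in up to 2 points.
(b) Checking where it meets the axes: it crosses the x-axis at the gridline x = 0; it meets the y-axis at y = 0 (among the integer gridlines).
(c) Putting this together gives p.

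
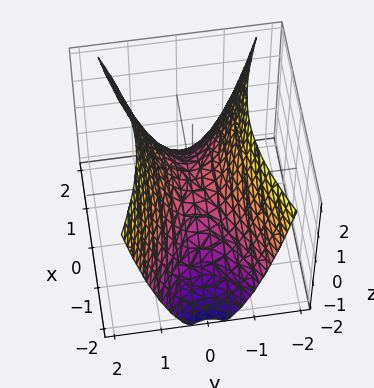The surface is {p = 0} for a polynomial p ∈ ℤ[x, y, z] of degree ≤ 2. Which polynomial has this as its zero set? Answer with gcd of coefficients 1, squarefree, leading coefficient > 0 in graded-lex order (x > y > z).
x^2 - 3*y^2 + 2*z

1. The degree is 2 — a hyperbolic paraboloid; a quadric.
2. Symmetries: mirror symmetry x ↦ −x ⇒ only even powers of x; the y ↦ −y reflection is a symmetry, so y appears only in even powers.
3. From the axis intercepts and sections: one y-axis crossing is at y = 0; it crosses the z-axis at the gridline z = 0; one x-axis crossing is at x = 0.
4. Matching integer coefficients to the picture gives p.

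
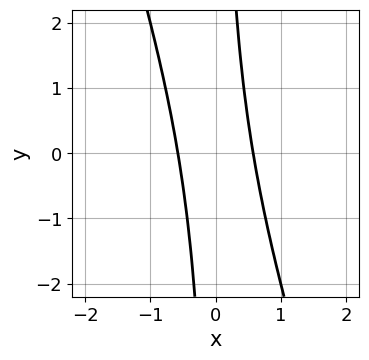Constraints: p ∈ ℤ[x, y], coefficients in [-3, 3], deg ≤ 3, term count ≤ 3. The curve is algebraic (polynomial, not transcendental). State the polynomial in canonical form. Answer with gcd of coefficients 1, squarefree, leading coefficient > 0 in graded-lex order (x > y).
(a) Degree: no degree-1 curve has this shape, so deg p = 2.
(b) Against the integer gridlines: it misses every integer gridline on the y-axis.
(c) Assembling these constraints gives the stated polynomial.

3*x^2 + x*y - 1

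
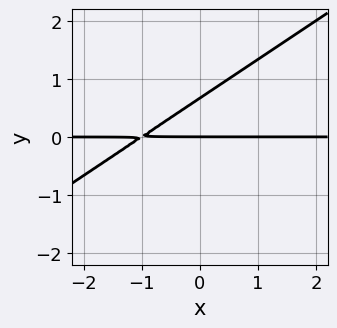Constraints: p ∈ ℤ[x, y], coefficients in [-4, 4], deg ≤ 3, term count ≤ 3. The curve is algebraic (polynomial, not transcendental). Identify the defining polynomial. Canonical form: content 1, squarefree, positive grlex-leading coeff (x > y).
1. Degree: the shape is more complex than any degree-1 curve, so deg p = 2.
2. Observable constraints: one y-axis crossing is at y = 0; every point of the x-axis in the box is on the curve.
3. The integer polynomial consistent with all of this is the stated p.

2*x*y - 3*y^2 + 2*y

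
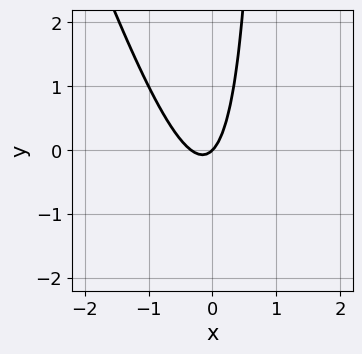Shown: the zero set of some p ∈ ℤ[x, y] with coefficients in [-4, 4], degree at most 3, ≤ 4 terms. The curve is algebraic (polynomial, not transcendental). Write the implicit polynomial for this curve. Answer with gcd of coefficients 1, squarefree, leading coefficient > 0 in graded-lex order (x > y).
(a) Degree: no degree-1 curve has this shape, so deg p = 2.
(b) Against the integer gridlines: it crosses the x-axis at the gridline x = 0; it crosses the y-axis at the gridline y = 0.
(c) Together with the visible shape, these determine p as stated.

3*x^2 + x*y + x - y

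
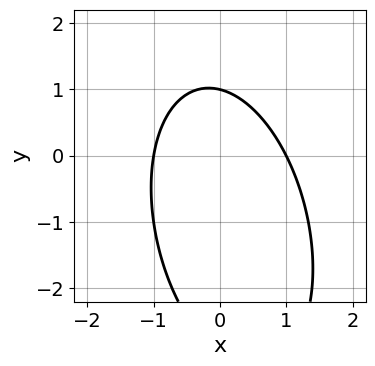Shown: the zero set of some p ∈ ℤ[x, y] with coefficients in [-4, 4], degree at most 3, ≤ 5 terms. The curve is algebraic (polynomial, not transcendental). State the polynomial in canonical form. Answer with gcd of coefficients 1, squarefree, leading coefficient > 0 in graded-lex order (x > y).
3*x^2 + x*y + y^2 + 2*y - 3

deg p = 2. No degree-1 curve has this shape.
Observable constraints: it crosses the y-axis at the gridline y = 1; the x-axis gridline crossings are at x ∈ {-1, 1}.
The integer polynomial consistent with all of this is the stated p.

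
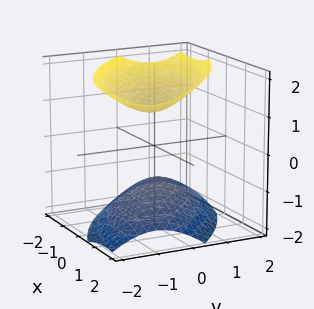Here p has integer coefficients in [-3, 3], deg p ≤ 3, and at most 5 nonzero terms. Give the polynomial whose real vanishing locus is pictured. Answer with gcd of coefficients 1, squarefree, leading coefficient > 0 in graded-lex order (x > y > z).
First, the picture has 2 separate pieces. They look like related sheets of one shape, so recover p as a whole.
Next, the degree is 2 — no degree-1 surface has this shape.
Then, observable constraints: it misses every integer gridline on the y-axis; the surface avoids every integer x-axis point in the box; the z-axis gridline crossings are at z ∈ {-1, 1}.
Finally, assembling these constraints gives the stated polynomial.

2*x^2 + 3*x*y + 3*y^2 - 3*z^2 + 3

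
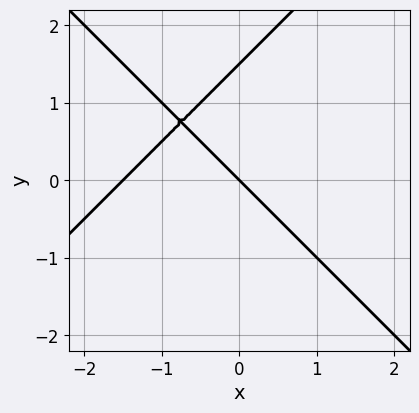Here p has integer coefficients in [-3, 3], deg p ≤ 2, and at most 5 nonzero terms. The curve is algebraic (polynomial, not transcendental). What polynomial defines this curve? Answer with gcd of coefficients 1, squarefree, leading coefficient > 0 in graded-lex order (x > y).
Degree: the shape is more complex than any degree-1 curve, so deg p = 2.
Observable constraints: it meets the x-axis at x = 0 (among the integer gridlines); it crosses the y-axis at the gridline y = 0.
Assembling these constraints gives the stated polynomial.

2*x^2 - 2*y^2 + 3*x + 3*y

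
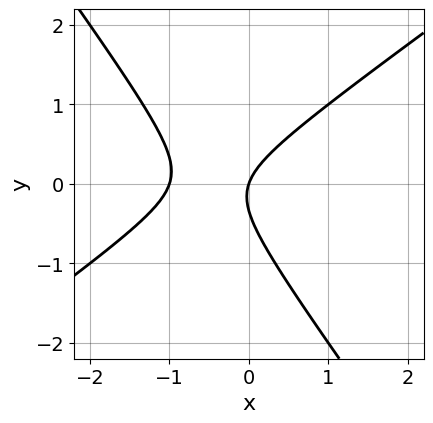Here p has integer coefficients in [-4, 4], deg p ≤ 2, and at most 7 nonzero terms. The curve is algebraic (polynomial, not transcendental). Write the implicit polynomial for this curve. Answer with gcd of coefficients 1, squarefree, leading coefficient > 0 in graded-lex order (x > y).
(a) The degree is 2 — no degree-1 curve has this shape.
(b) Reading off the gridlines: it crosses the y-axis at the gridline y = 0; the x-axis gridline crossings are at x ∈ {-1, 0}.
(c) These observations pin down the coefficients.

3*x^2 - 2*x*y - 3*y^2 + 3*x - y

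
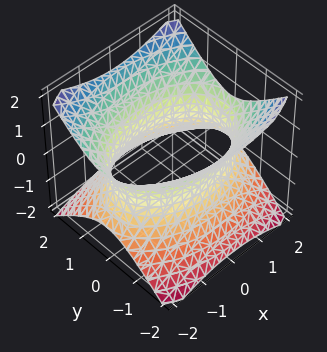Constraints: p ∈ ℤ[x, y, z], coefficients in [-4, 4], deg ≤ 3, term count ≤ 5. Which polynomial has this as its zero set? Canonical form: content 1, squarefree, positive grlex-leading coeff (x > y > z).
1. Degree: one connected sheet with a waist; a quadric, so deg p = 2.
2. Symmetries: mirror symmetry x ↦ −x ⇒ only even powers of x; mirror symmetry y ↦ −y ⇒ only even powers of y; it's symmetric under z → −z, forcing even powers of z.
3. From the visible intercepts: it misses every integer gridline on the z-axis.
4. Fitting integer coefficients to these (and the overall shape) gives p.

x^2 + 2*y^2 - 2*z^2 - 3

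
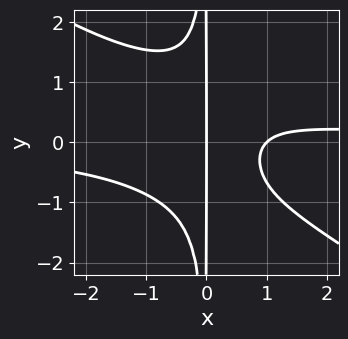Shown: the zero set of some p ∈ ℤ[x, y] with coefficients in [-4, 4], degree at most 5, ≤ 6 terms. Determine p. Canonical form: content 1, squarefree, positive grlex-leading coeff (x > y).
(a) Degree: no degree-3 curve has this shape, so deg p = 4.
(b) From the visible intercepts: among the integer gridlines, it crosses the x-axis at x ∈ {0, 1}; the visible y-axis segment lies entirely on the curve.
(c) These observations pin down the coefficients.

2*x^3*y + 3*x^2*y^2 - 2*x^2 + 2*x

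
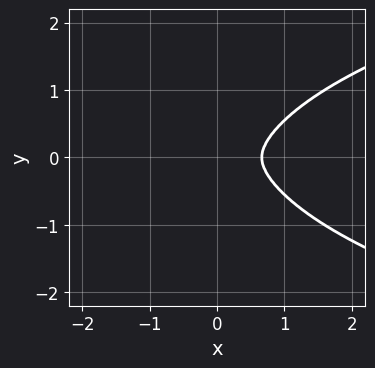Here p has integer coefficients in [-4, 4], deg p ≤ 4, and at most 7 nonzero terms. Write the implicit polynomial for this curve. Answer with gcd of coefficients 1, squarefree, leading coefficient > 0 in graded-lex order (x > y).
Degree: a generic line meets the curve in up to 4 points, so deg p = 4.
Symmetries: it's symmetric under y → −y, forcing even powers of y.
Fitting integer coefficients to these (and the overall shape) gives p.

2*x^2*y^2 + y^4 - 3*x^3 + 2*x^2 + y^2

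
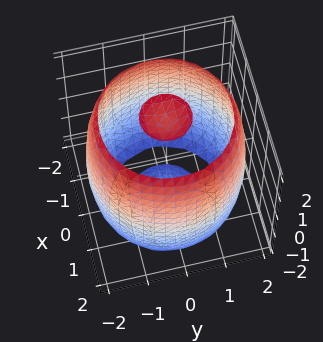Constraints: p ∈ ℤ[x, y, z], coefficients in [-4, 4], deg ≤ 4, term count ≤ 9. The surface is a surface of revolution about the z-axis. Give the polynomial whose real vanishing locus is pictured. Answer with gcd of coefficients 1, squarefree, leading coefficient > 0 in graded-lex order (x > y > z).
x^4 + 2*x^2*y^2 + y^4 - 3*x^2 - 3*y^2 + z^2 - 3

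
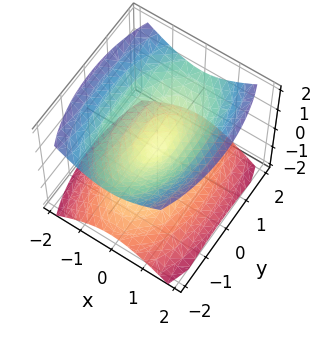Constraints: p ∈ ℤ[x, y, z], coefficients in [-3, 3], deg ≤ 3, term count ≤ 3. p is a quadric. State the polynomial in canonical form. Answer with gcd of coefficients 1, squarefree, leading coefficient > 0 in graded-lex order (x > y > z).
(a) The picture has 2 separate pieces.
(b) Degree: two nappes meeting at a single point; a quadric, so deg p = 2.
(c) Symmetries: the z ↦ −z reflection is a symmetry, so z appears only in even powers; the y ↦ −y reflection is a symmetry, so y appears only in even powers; it's symmetric under x → −x, forcing even powers of x.
(d) Checking where it meets the axes: it crosses the z-axis at the gridline z = 0; one y-axis crossing is at y = 0; one x-axis crossing is at x = 0.
(e) Fitting integer coefficients to these (and the overall shape) gives p.

3*x^2 + y^2 - 3*z^2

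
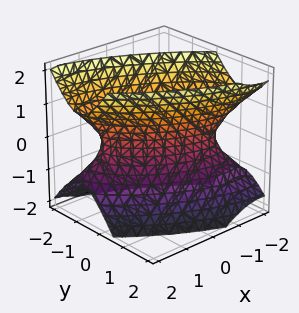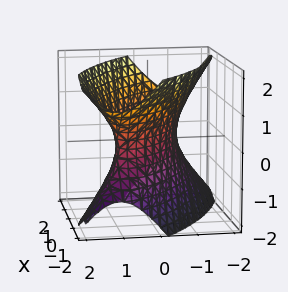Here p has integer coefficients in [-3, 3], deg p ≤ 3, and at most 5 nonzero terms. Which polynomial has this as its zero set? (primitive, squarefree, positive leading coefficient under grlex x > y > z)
The degree is 2 — a generic line meets the surface in up to 2 points.
Observable constraints: no z-intercept at any integer in the box; among the integer gridlines, it crosses the x-axis at x ∈ {-1, 1}.
Fitting integer coefficients to these (and the overall shape) gives p.

x^2 + 2*x*y + 2*y^2 - z^2 - 1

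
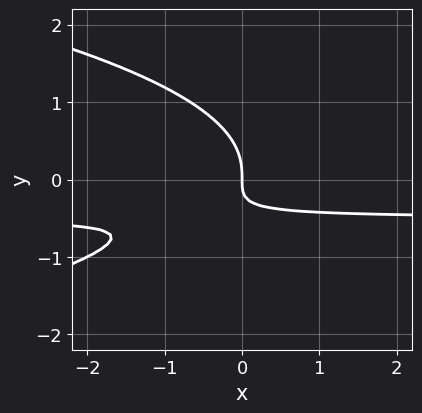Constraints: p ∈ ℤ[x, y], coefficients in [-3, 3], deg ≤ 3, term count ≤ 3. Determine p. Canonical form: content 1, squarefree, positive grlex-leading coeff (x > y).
2*y^3 + 2*x*y + x

(a) deg p = 3. The shape is more complex than any degree-2 curve.
(b) Against the integer gridlines: it crosses the y-axis at the gridline y = 0; one x-axis crossing is at x = 0.
(c) Together with the visible shape, these determine p as stated.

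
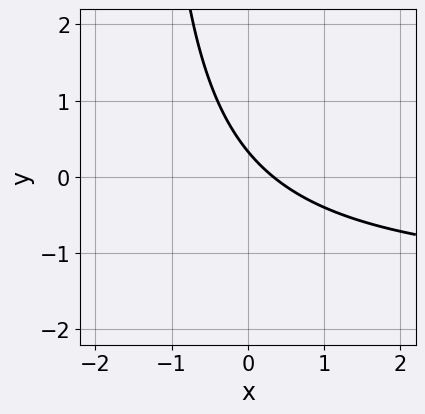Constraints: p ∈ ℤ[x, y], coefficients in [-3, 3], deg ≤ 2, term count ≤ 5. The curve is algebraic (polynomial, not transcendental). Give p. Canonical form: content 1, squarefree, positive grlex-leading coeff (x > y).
2*x*y + 3*x + 3*y - 1

1. deg p = 2. No degree-1 curve has this shape.
2. Solving for integer coefficients yields p as stated.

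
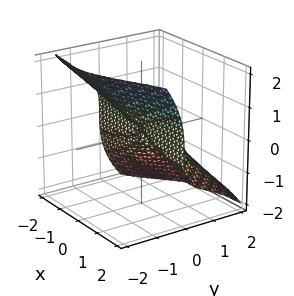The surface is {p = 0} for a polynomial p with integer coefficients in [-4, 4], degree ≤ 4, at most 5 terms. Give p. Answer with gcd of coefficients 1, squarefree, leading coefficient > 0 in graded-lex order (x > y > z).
First, deg p = 3.
Next, reading off the gridlines: one z-axis crossing is at z = 0; the y-axis gridline crossings are at y ∈ {0, 1}; the visible x-axis segment lies entirely on the surface.
Finally, these observations pin down the coefficients.

3*x^2*y + 3*x*y*z + 3*y^3 + 2*z^3 - 3*y^2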